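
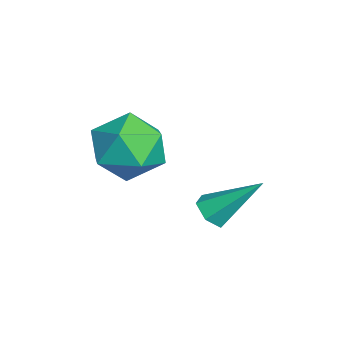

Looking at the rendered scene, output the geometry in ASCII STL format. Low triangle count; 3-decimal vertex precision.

solid 
facet normal -0.148 -0.716 -0.682
outer loop
vertex 0.168 -0.308 -2.465
vertex -0.387 -0.102 -2.561
vertex 0.072 0.111 -2.884
endloop
endfacet
facet normal 0.980 0.199 -0.025
outer loop
vertex 0.168 -0.308 -2.465
vertex 0.072 0.111 -2.884
vertex -0.113 1.222 -1.299
endloop
endfacet
facet normal -0.147 -0.717 -0.681
outer loop
vertex 0.072 0.111 -2.884
vertex -0.387 -0.102 -2.561
vertex -0.484 0.316 -2.98
endloop
endfacet
facet normal 0.374 0.779 -0.503
outer loop
vertex 0.072 0.111 -2.884
vertex -0.484 0.316 -2.98
vertex -0.113 1.222 -1.299
endloop
endfacet
facet normal -0.148 -0.717 -0.681
outer loop
vertex -0.484 0.316 -2.98
vertex -0.387 -0.102 -2.561
vertex -0.942 0.104 -2.657
endloop
endfacet
facet normal -0.564 0.773 -0.292
outer loop
vertex -0.484 0.316 -2.98
vertex -0.942 0.104 -2.657
vertex -0.113 1.222 -1.299
endloop
endfacet
facet normal -0.148 -0.716 -0.682
outer loop
vertex -0.942 0.104 -2.657
vertex -0.387 -0.102 -2.561
vertex -0.846 -0.315 -2.238
endloop
endfacet
facet normal -0.900 0.188 0.394
outer loop
vertex -0.942 0.104 -2.657
vertex -0.846 -0.315 -2.238
vertex -0.113 1.222 -1.299
endloop
endfacet
facet normal -0.148 -0.716 -0.682
outer loop
vertex -0.846 -0.315 -2.238
vertex -0.387 -0.102 -2.561
vertex -0.29 -0.521 -2.142
endloop
endfacet
facet normal -0.296 -0.391 0.871
outer loop
vertex -0.846 -0.315 -2.238
vertex -0.29 -0.521 -2.142
vertex -0.113 1.222 -1.299
endloop
endfacet
facet normal -0.148 -0.716 -0.682
outer loop
vertex -0.29 -0.521 -2.142
vertex -0.387 -0.102 -2.561
vertex 0.168 -0.308 -2.465
endloop
endfacet
facet normal 0.645 -0.385 0.660
outer loop
vertex -0.29 -0.521 -2.142
vertex 0.168 -0.308 -2.465
vertex -0.113 1.222 -1.299
endloop
endfacet
facet normal -0.065 0.993 0.098
outer loop
vertex -0.852 -1.277 -0.905
vertex -1.835 -1.404 -0.268
vertex -0.786 -1.388 0.266
endloop
endfacet
facet normal 0.616 0.787 0.040
outer loop
vertex -0.852 -1.277 -0.905
vertex -0.786 -1.388 0.266
vertex -0.018 -1.954 -0.424
endloop
endfacet
facet normal 0.689 0.438 -0.578
outer loop
vertex -0.852 -1.277 -0.905
vertex -0.018 -1.954 -0.424
vertex -0.592 -2.32 -1.385
endloop
endfacet
facet normal 0.053 0.428 -0.902
outer loop
vertex -0.852 -1.277 -0.905
vertex -0.592 -2.32 -1.385
vertex -1.716 -1.979 -1.289
endloop
endfacet
facet normal -0.413 0.772 -0.483
outer loop
vertex -0.852 -1.277 -0.905
vertex -1.716 -1.979 -1.289
vertex -1.835 -1.404 -0.268
endloop
endfacet
facet normal 0.754 0.329 0.569
outer loop
vertex -0.018 -1.954 -0.424
vertex -0.786 -1.388 0.266
vertex -0.484 -2.501 0.509
endloop
endfacet
facet normal -0.348 0.662 0.664
outer loop
vertex -0.786 -1.388 0.266
vertex -1.835 -1.404 -0.268
vertex -1.608 -2.16 0.605
endloop
endfacet
facet normal -0.912 0.304 -0.277
outer loop
vertex -1.835 -1.404 -0.268
vertex -1.716 -1.979 -1.289
vertex -2.182 -2.526 -0.356
endloop
endfacet
facet normal -0.158 -0.251 -0.955
outer loop
vertex -1.716 -1.979 -1.289
vertex -0.592 -2.32 -1.385
vertex -1.414 -3.092 -1.046
endloop
endfacet
facet normal 0.871 -0.236 -0.431
outer loop
vertex -0.592 -2.32 -1.385
vertex -0.018 -1.954 -0.424
vertex -0.365 -3.076 -0.512
endloop
endfacet
facet normal -0.053 -0.428 0.902
outer loop
vertex -1.348 -3.203 0.125
vertex -0.484 -2.501 0.509
vertex -1.608 -2.16 0.605
endloop
endfacet
facet normal -0.689 -0.438 0.578
outer loop
vertex -1.348 -3.203 0.125
vertex -1.608 -2.16 0.605
vertex -2.182 -2.526 -0.356
endloop
endfacet
facet normal -0.616 -0.787 -0.040
outer loop
vertex -1.348 -3.203 0.125
vertex -2.182 -2.526 -0.356
vertex -1.414 -3.092 -1.046
endloop
endfacet
facet normal 0.065 -0.993 -0.098
outer loop
vertex -1.348 -3.203 0.125
vertex -1.414 -3.092 -1.046
vertex -0.365 -3.076 -0.512
endloop
endfacet
facet normal 0.413 -0.772 0.483
outer loop
vertex -1.348 -3.203 0.125
vertex -0.365 -3.076 -0.512
vertex -0.484 -2.501 0.509
endloop
endfacet
facet normal 0.158 0.251 0.955
outer loop
vertex -1.608 -2.16 0.605
vertex -0.484 -2.501 0.509
vertex -0.786 -1.388 0.266
endloop
endfacet
facet normal -0.871 0.236 0.431
outer loop
vertex -2.182 -2.526 -0.356
vertex -1.608 -2.16 0.605
vertex -1.835 -1.404 -0.268
endloop
endfacet
facet normal -0.754 -0.329 -0.569
outer loop
vertex -1.414 -3.092 -1.046
vertex -2.182 -2.526 -0.356
vertex -1.716 -1.979 -1.289
endloop
endfacet
facet normal 0.348 -0.662 -0.664
outer loop
vertex -0.365 -3.076 -0.512
vertex -1.414 -3.092 -1.046
vertex -0.592 -2.32 -1.385
endloop
endfacet
facet normal 0.912 -0.304 0.277
outer loop
vertex -0.484 -2.501 0.509
vertex -0.365 -3.076 -0.512
vertex -0.018 -1.954 -0.424
endloop
endfacet

endsolid


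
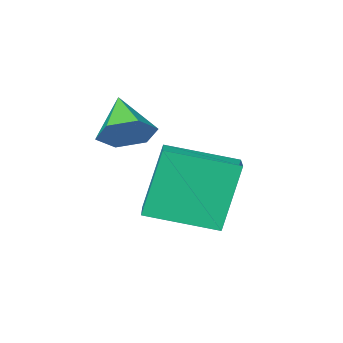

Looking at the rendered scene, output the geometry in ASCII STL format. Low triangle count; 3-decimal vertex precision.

solid 
facet normal -0.503 -0.835 -0.222
outer loop
vertex -0.436 -1.375 2.765
vertex -2.072 -0.26 2.273
vertex 0.258 -1.253 0.734
endloop
endfacet
facet normal 0.802 -0.547 0.241
outer loop
vertex 1.012 -0.0 1.067
vertex -0.436 -1.375 2.765
vertex 0.258 -1.253 0.734
endloop
endfacet
facet normal -0.503 -0.835 -0.222
outer loop
vertex 0.258 -1.253 0.734
vertex -2.072 -0.26 2.273
vertex -1.378 -0.138 0.242
endloop
endfacet
facet normal 0.323 0.057 -0.945
outer loop
vertex -1.378 -0.138 0.242
vertex 1.012 -0.0 1.067
vertex 0.258 -1.253 0.734
endloop
endfacet
facet normal -0.323 -0.057 0.945
outer loop
vertex -0.436 -1.375 2.765
vertex -1.318 0.993 2.606
vertex -2.072 -0.26 2.273
endloop
endfacet
facet normal 0.802 -0.547 0.241
outer loop
vertex 0.318 -0.122 3.098
vertex -0.436 -1.375 2.765
vertex 1.012 -0.0 1.067
endloop
endfacet
facet normal -0.323 -0.057 0.945
outer loop
vertex 0.318 -0.122 3.098
vertex -1.318 0.993 2.606
vertex -0.436 -1.375 2.765
endloop
endfacet
facet normal -0.802 0.547 -0.241
outer loop
vertex -2.072 -0.26 2.273
vertex -1.318 0.993 2.606
vertex -1.378 -0.138 0.242
endloop
endfacet
facet normal 0.323 0.057 -0.945
outer loop
vertex -0.624 1.115 0.575
vertex 1.012 -0.0 1.067
vertex -1.378 -0.138 0.242
endloop
endfacet
facet normal -0.802 0.547 -0.241
outer loop
vertex -1.378 -0.138 0.242
vertex -1.318 0.993 2.606
vertex -0.624 1.115 0.575
endloop
endfacet
facet normal 0.503 0.835 0.222
outer loop
vertex -0.624 1.115 0.575
vertex 0.318 -0.122 3.098
vertex 1.012 -0.0 1.067
endloop
endfacet
facet normal 0.503 0.835 0.222
outer loop
vertex -1.318 0.993 2.606
vertex 0.318 -0.122 3.098
vertex -0.624 1.115 0.575
endloop
endfacet
facet normal 0.254 0.742 -0.620
outer loop
vertex 1.61 -1.218 3.378
vertex 0.922 -0.845 3.543
vertex 1.573 -0.698 3.985
endloop
endfacet
facet normal 0.761 -0.469 0.448
outer loop
vertex 1.61 -1.218 3.378
vertex 1.573 -0.698 3.985
vertex 0.558 -1.915 4.437
endloop
endfacet
facet normal 0.253 0.743 -0.620
outer loop
vertex 1.573 -0.698 3.985
vertex 0.922 -0.845 3.543
vertex 0.884 -0.326 4.15
endloop
endfacet
facet normal 0.288 0.113 0.951
outer loop
vertex 1.573 -0.698 3.985
vertex 0.884 -0.326 4.15
vertex 0.558 -1.915 4.437
endloop
endfacet
facet normal 0.252 0.743 -0.620
outer loop
vertex 0.884 -0.326 4.15
vertex 0.922 -0.845 3.543
vertex 0.234 -0.473 3.709
endloop
endfacet
facet normal -0.582 0.259 0.771
outer loop
vertex 0.884 -0.326 4.15
vertex 0.234 -0.473 3.709
vertex 0.558 -1.915 4.437
endloop
endfacet
facet normal 0.252 0.743 -0.621
outer loop
vertex 0.234 -0.473 3.709
vertex 0.922 -0.845 3.543
vertex 0.271 -0.993 3.102
endloop
endfacet
facet normal -0.980 -0.175 0.090
outer loop
vertex 0.234 -0.473 3.709
vertex 0.271 -0.993 3.102
vertex 0.558 -1.915 4.437
endloop
endfacet
facet normal 0.252 0.742 -0.621
outer loop
vertex 0.271 -0.993 3.102
vertex 0.922 -0.845 3.543
vertex 0.96 -1.365 2.937
endloop
endfacet
facet normal -0.507 -0.756 -0.413
outer loop
vertex 0.271 -0.993 3.102
vertex 0.96 -1.365 2.937
vertex 0.558 -1.915 4.437
endloop
endfacet
facet normal 0.253 0.742 -0.621
outer loop
vertex 0.96 -1.365 2.937
vertex 0.922 -0.845 3.543
vertex 1.61 -1.218 3.378
endloop
endfacet
facet normal 0.363 -0.902 -0.234
outer loop
vertex 0.96 -1.365 2.937
vertex 1.61 -1.218 3.378
vertex 0.558 -1.915 4.437
endloop
endfacet

endsolid


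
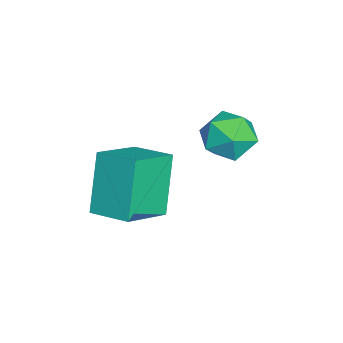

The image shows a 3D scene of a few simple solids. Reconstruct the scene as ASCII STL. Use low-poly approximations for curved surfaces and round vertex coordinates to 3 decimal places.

solid 
facet normal -0.496 0.061 0.866
outer loop
vertex -0.452 -1.694 -1.006
vertex 0.106 -0.77 -0.751
vertex -1.435 -0.929 -1.623
endloop
endfacet
facet normal -0.503 -0.833 -0.230
outer loop
vertex -0.606 -1.03 -3.069
vertex -0.452 -1.694 -1.006
vertex -1.435 -0.929 -1.623
endloop
endfacet
facet normal -0.496 0.061 0.866
outer loop
vertex -1.435 -0.929 -1.623
vertex 0.106 -0.77 -0.751
vertex -0.877 -0.005 -1.368
endloop
endfacet
facet normal -0.708 0.550 -0.444
outer loop
vertex -0.877 -0.005 -1.368
vertex -0.606 -1.03 -3.069
vertex -1.435 -0.929 -1.623
endloop
endfacet
facet normal 0.708 -0.550 0.444
outer loop
vertex -0.452 -1.694 -1.006
vertex 0.935 -0.871 -2.197
vertex 0.106 -0.77 -0.751
endloop
endfacet
facet normal -0.503 -0.833 -0.230
outer loop
vertex 0.377 -1.795 -2.452
vertex -0.452 -1.694 -1.006
vertex -0.606 -1.03 -3.069
endloop
endfacet
facet normal 0.708 -0.550 0.444
outer loop
vertex 0.377 -1.795 -2.452
vertex 0.935 -0.871 -2.197
vertex -0.452 -1.694 -1.006
endloop
endfacet
facet normal 0.503 0.833 0.230
outer loop
vertex 0.106 -0.77 -0.751
vertex 0.935 -0.871 -2.197
vertex -0.877 -0.005 -1.368
endloop
endfacet
facet normal -0.708 0.550 -0.444
outer loop
vertex -0.048 -0.106 -2.814
vertex -0.606 -1.03 -3.069
vertex -0.877 -0.005 -1.368
endloop
endfacet
facet normal 0.503 0.833 0.230
outer loop
vertex -0.877 -0.005 -1.368
vertex 0.935 -0.871 -2.197
vertex -0.048 -0.106 -2.814
endloop
endfacet
facet normal 0.496 -0.061 -0.866
outer loop
vertex -0.048 -0.106 -2.814
vertex 0.377 -1.795 -2.452
vertex -0.606 -1.03 -3.069
endloop
endfacet
facet normal 0.496 -0.061 -0.866
outer loop
vertex 0.935 -0.871 -2.197
vertex 0.377 -1.795 -2.452
vertex -0.048 -0.106 -2.814
endloop
endfacet
facet normal -0.989 0.119 0.083
outer loop
vertex -2.919 1.087 -2.163
vertex -2.861 1.028 -1.389
vertex -2.806 1.725 -1.732
endloop
endfacet
facet normal -0.738 0.462 -0.491
outer loop
vertex -2.919 1.087 -2.163
vertex -2.806 1.725 -1.732
vertex -2.419 1.634 -2.4
endloop
endfacet
facet normal -0.414 -0.016 -0.910
outer loop
vertex -2.919 1.087 -2.163
vertex -2.419 1.634 -2.4
vertex -2.234 0.881 -2.471
endloop
endfacet
facet normal -0.465 -0.654 -0.596
outer loop
vertex -2.919 1.087 -2.163
vertex -2.234 0.881 -2.471
vertex -2.508 0.507 -1.847
endloop
endfacet
facet normal -0.820 -0.572 0.018
outer loop
vertex -2.919 1.087 -2.163
vertex -2.508 0.507 -1.847
vertex -2.861 1.028 -1.389
endloop
endfacet
facet normal -0.247 0.931 -0.270
outer loop
vertex -2.419 1.634 -2.4
vertex -2.806 1.725 -1.732
vertex -2.052 1.913 -1.773
endloop
endfacet
facet normal -0.653 0.375 0.658
outer loop
vertex -2.806 1.725 -1.732
vertex -2.861 1.028 -1.389
vertex -2.326 1.539 -1.149
endloop
endfacet
facet normal -0.379 -0.742 0.552
outer loop
vertex -2.861 1.028 -1.389
vertex -2.508 0.507 -1.847
vertex -2.141 0.786 -1.22
endloop
endfacet
facet normal 0.195 -0.877 -0.440
outer loop
vertex -2.508 0.507 -1.847
vertex -2.234 0.881 -2.471
vertex -1.754 0.695 -1.888
endloop
endfacet
facet normal 0.275 0.157 -0.948
outer loop
vertex -2.234 0.881 -2.471
vertex -2.419 1.634 -2.4
vertex -1.699 1.392 -2.231
endloop
endfacet
facet normal 0.465 0.654 0.596
outer loop
vertex -1.641 1.333 -1.457
vertex -2.052 1.913 -1.773
vertex -2.326 1.539 -1.149
endloop
endfacet
facet normal 0.414 0.016 0.910
outer loop
vertex -1.641 1.333 -1.457
vertex -2.326 1.539 -1.149
vertex -2.141 0.786 -1.22
endloop
endfacet
facet normal 0.738 -0.462 0.491
outer loop
vertex -1.641 1.333 -1.457
vertex -2.141 0.786 -1.22
vertex -1.754 0.695 -1.888
endloop
endfacet
facet normal 0.989 -0.119 -0.083
outer loop
vertex -1.641 1.333 -1.457
vertex -1.754 0.695 -1.888
vertex -1.699 1.392 -2.231
endloop
endfacet
facet normal 0.820 0.572 -0.018
outer loop
vertex -1.641 1.333 -1.457
vertex -1.699 1.392 -2.231
vertex -2.052 1.913 -1.773
endloop
endfacet
facet normal -0.195 0.877 0.440
outer loop
vertex -2.326 1.539 -1.149
vertex -2.052 1.913 -1.773
vertex -2.806 1.725 -1.732
endloop
endfacet
facet normal -0.275 -0.157 0.948
outer loop
vertex -2.141 0.786 -1.22
vertex -2.326 1.539 -1.149
vertex -2.861 1.028 -1.389
endloop
endfacet
facet normal 0.247 -0.931 0.270
outer loop
vertex -1.754 0.695 -1.888
vertex -2.141 0.786 -1.22
vertex -2.508 0.507 -1.847
endloop
endfacet
facet normal 0.653 -0.375 -0.658
outer loop
vertex -1.699 1.392 -2.231
vertex -1.754 0.695 -1.888
vertex -2.234 0.881 -2.471
endloop
endfacet
facet normal 0.379 0.742 -0.552
outer loop
vertex -2.052 1.913 -1.773
vertex -1.699 1.392 -2.231
vertex -2.419 1.634 -2.4
endloop
endfacet

endsolid


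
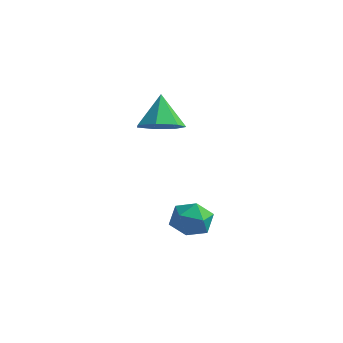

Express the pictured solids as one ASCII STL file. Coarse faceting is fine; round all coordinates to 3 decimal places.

solid 
facet normal -0.970 -0.241 0.022
outer loop
vertex -0.555 -3.524 -1.154
vertex -0.367 -4.276 -1.089
vertex -0.46 -3.843 -0.45
endloop
endfacet
facet normal -0.862 0.408 0.301
outer loop
vertex -0.555 -3.524 -1.154
vertex -0.46 -3.843 -0.45
vertex -0.176 -3.134 -0.597
endloop
endfacet
facet normal -0.548 0.813 -0.196
outer loop
vertex -0.555 -3.524 -1.154
vertex -0.176 -3.134 -0.597
vertex 0.093 -3.129 -1.327
endloop
endfacet
facet normal -0.462 0.415 -0.784
outer loop
vertex -0.555 -3.524 -1.154
vertex 0.093 -3.129 -1.327
vertex -0.025 -3.835 -1.631
endloop
endfacet
facet normal -0.723 -0.237 -0.649
outer loop
vertex -0.555 -3.524 -1.154
vertex -0.025 -3.835 -1.631
vertex -0.367 -4.276 -1.089
endloop
endfacet
facet normal -0.409 0.339 0.847
outer loop
vertex -0.176 -3.134 -0.597
vertex -0.46 -3.843 -0.45
vertex 0.245 -3.645 -0.189
endloop
endfacet
facet normal -0.584 -0.709 0.395
outer loop
vertex -0.46 -3.843 -0.45
vertex -0.367 -4.276 -1.089
vertex 0.127 -4.351 -0.493
endloop
endfacet
facet normal -0.185 -0.702 -0.688
outer loop
vertex -0.367 -4.276 -1.089
vertex -0.025 -3.835 -1.631
vertex 0.396 -4.346 -1.223
endloop
endfacet
facet normal 0.237 0.351 -0.906
outer loop
vertex -0.025 -3.835 -1.631
vertex 0.093 -3.129 -1.327
vertex 0.68 -3.637 -1.37
endloop
endfacet
facet normal 0.099 0.994 0.043
outer loop
vertex 0.093 -3.129 -1.327
vertex -0.176 -3.134 -0.597
vertex 0.587 -3.204 -0.731
endloop
endfacet
facet normal 0.462 -0.415 0.784
outer loop
vertex 0.775 -3.956 -0.666
vertex 0.245 -3.645 -0.189
vertex 0.127 -4.351 -0.493
endloop
endfacet
facet normal 0.548 -0.813 0.196
outer loop
vertex 0.775 -3.956 -0.666
vertex 0.127 -4.351 -0.493
vertex 0.396 -4.346 -1.223
endloop
endfacet
facet normal 0.862 -0.408 -0.301
outer loop
vertex 0.775 -3.956 -0.666
vertex 0.396 -4.346 -1.223
vertex 0.68 -3.637 -1.37
endloop
endfacet
facet normal 0.970 0.241 -0.022
outer loop
vertex 0.775 -3.956 -0.666
vertex 0.68 -3.637 -1.37
vertex 0.587 -3.204 -0.731
endloop
endfacet
facet normal 0.723 0.237 0.649
outer loop
vertex 0.775 -3.956 -0.666
vertex 0.587 -3.204 -0.731
vertex 0.245 -3.645 -0.189
endloop
endfacet
facet normal -0.237 -0.351 0.906
outer loop
vertex 0.127 -4.351 -0.493
vertex 0.245 -3.645 -0.189
vertex -0.46 -3.843 -0.45
endloop
endfacet
facet normal -0.099 -0.994 -0.043
outer loop
vertex 0.396 -4.346 -1.223
vertex 0.127 -4.351 -0.493
vertex -0.367 -4.276 -1.089
endloop
endfacet
facet normal 0.409 -0.339 -0.847
outer loop
vertex 0.68 -3.637 -1.37
vertex 0.396 -4.346 -1.223
vertex -0.025 -3.835 -1.631
endloop
endfacet
facet normal 0.584 0.709 -0.395
outer loop
vertex 0.587 -3.204 -0.731
vertex 0.68 -3.637 -1.37
vertex 0.093 -3.129 -1.327
endloop
endfacet
facet normal 0.185 0.702 0.688
outer loop
vertex 0.245 -3.645 -0.189
vertex 0.587 -3.204 -0.731
vertex -0.176 -3.134 -0.597
endloop
endfacet
facet normal 0.317 -0.394 -0.862
outer loop
vertex -0.867 -3.255 2.844
vertex -1.626 -3.196 2.538
vertex -1.018 -2.646 2.51
endloop
endfacet
facet normal 0.658 0.481 0.579
outer loop
vertex -0.867 -3.255 2.844
vertex -1.018 -2.646 2.51
vertex -2.054 -2.664 3.702
endloop
endfacet
facet normal 0.317 -0.394 -0.863
outer loop
vertex -1.018 -2.646 2.51
vertex -1.626 -3.196 2.538
vertex -1.627 -2.45 2.197
endloop
endfacet
facet normal 0.208 0.958 0.195
outer loop
vertex -1.018 -2.646 2.51
vertex -1.627 -2.45 2.197
vertex -2.054 -2.664 3.702
endloop
endfacet
facet normal 0.319 -0.394 -0.862
outer loop
vertex -1.627 -2.45 2.197
vertex -1.626 -3.196 2.538
vertex -2.234 -2.817 2.14
endloop
endfacet
facet normal -0.516 0.857 -0.024
outer loop
vertex -1.627 -2.45 2.197
vertex -2.234 -2.817 2.14
vertex -2.054 -2.664 3.702
endloop
endfacet
facet normal 0.319 -0.394 -0.862
outer loop
vertex -2.234 -2.817 2.14
vertex -1.626 -3.196 2.538
vertex -2.383 -3.469 2.383
endloop
endfacet
facet normal -0.964 0.252 0.086
outer loop
vertex -2.234 -2.817 2.14
vertex -2.383 -3.469 2.383
vertex -2.054 -2.664 3.702
endloop
endfacet
facet normal 0.319 -0.395 -0.862
outer loop
vertex -2.383 -3.469 2.383
vertex -1.626 -3.196 2.538
vertex -1.962 -3.915 2.743
endloop
endfacet
facet normal -0.802 -0.399 0.444
outer loop
vertex -2.383 -3.469 2.383
vertex -1.962 -3.915 2.743
vertex -2.054 -2.664 3.702
endloop
endfacet
facet normal 0.317 -0.394 -0.862
outer loop
vertex -1.962 -3.915 2.743
vertex -1.626 -3.196 2.538
vertex -1.287 -3.82 2.948
endloop
endfacet
facet normal -0.151 -0.608 0.779
outer loop
vertex -1.962 -3.915 2.743
vertex -1.287 -3.82 2.948
vertex -2.054 -2.664 3.702
endloop
endfacet
facet normal 0.317 -0.394 -0.862
outer loop
vertex -1.287 -3.82 2.948
vertex -1.626 -3.196 2.538
vertex -0.867 -3.255 2.844
endloop
endfacet
facet normal 0.499 -0.216 0.839
outer loop
vertex -1.287 -3.82 2.948
vertex -0.867 -3.255 2.844
vertex -2.054 -2.664 3.702
endloop
endfacet

endsolid


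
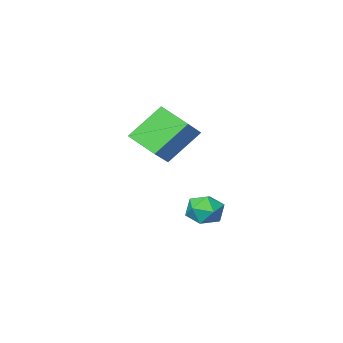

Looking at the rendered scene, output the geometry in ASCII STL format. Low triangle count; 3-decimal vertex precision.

solid 
facet normal -0.448 0.894 -0.022
outer loop
vertex -0.238 -0.13 -3.395
vertex -0.531 -0.258 -2.617
vertex 0.215 0.113 -2.73
endloop
endfacet
facet normal 0.142 0.895 -0.424
outer loop
vertex -0.238 -0.13 -3.395
vertex 0.215 0.113 -2.73
vertex 0.593 -0.257 -3.384
endloop
endfacet
facet normal 0.071 0.385 -0.920
outer loop
vertex -0.238 -0.13 -3.395
vertex 0.593 -0.257 -3.384
vertex 0.08 -0.857 -3.675
endloop
endfacet
facet normal -0.563 0.071 -0.824
outer loop
vertex -0.238 -0.13 -3.395
vertex 0.08 -0.857 -3.675
vertex -0.614 -0.857 -3.201
endloop
endfacet
facet normal -0.883 0.385 -0.269
outer loop
vertex -0.238 -0.13 -3.395
vertex -0.614 -0.857 -3.201
vertex -0.531 -0.258 -2.617
endloop
endfacet
facet normal 0.694 0.720 -0.006
outer loop
vertex 0.593 -0.257 -3.384
vertex 0.215 0.113 -2.73
vertex 0.814 -0.463 -2.599
endloop
endfacet
facet normal -0.260 0.719 0.644
outer loop
vertex 0.215 0.113 -2.73
vertex -0.531 -0.258 -2.617
vertex 0.12 -0.463 -2.125
endloop
endfacet
facet normal -0.964 -0.104 0.244
outer loop
vertex -0.531 -0.258 -2.617
vertex -0.614 -0.857 -3.201
vertex -0.393 -1.063 -2.416
endloop
endfacet
facet normal -0.446 -0.612 -0.653
outer loop
vertex -0.614 -0.857 -3.201
vertex 0.08 -0.857 -3.675
vertex -0.015 -1.433 -3.07
endloop
endfacet
facet normal 0.579 -0.103 -0.809
outer loop
vertex 0.08 -0.857 -3.675
vertex 0.593 -0.257 -3.384
vertex 0.731 -1.062 -3.183
endloop
endfacet
facet normal 0.563 -0.071 0.824
outer loop
vertex 0.438 -1.19 -2.405
vertex 0.814 -0.463 -2.599
vertex 0.12 -0.463 -2.125
endloop
endfacet
facet normal -0.071 -0.385 0.920
outer loop
vertex 0.438 -1.19 -2.405
vertex 0.12 -0.463 -2.125
vertex -0.393 -1.063 -2.416
endloop
endfacet
facet normal -0.142 -0.895 0.424
outer loop
vertex 0.438 -1.19 -2.405
vertex -0.393 -1.063 -2.416
vertex -0.015 -1.433 -3.07
endloop
endfacet
facet normal 0.448 -0.894 0.022
outer loop
vertex 0.438 -1.19 -2.405
vertex -0.015 -1.433 -3.07
vertex 0.731 -1.062 -3.183
endloop
endfacet
facet normal 0.883 -0.385 0.269
outer loop
vertex 0.438 -1.19 -2.405
vertex 0.731 -1.062 -3.183
vertex 0.814 -0.463 -2.599
endloop
endfacet
facet normal 0.446 0.612 0.653
outer loop
vertex 0.12 -0.463 -2.125
vertex 0.814 -0.463 -2.599
vertex 0.215 0.113 -2.73
endloop
endfacet
facet normal -0.579 0.103 0.809
outer loop
vertex -0.393 -1.063 -2.416
vertex 0.12 -0.463 -2.125
vertex -0.531 -0.258 -2.617
endloop
endfacet
facet normal -0.694 -0.720 0.006
outer loop
vertex -0.015 -1.433 -3.07
vertex -0.393 -1.063 -2.416
vertex -0.614 -0.857 -3.201
endloop
endfacet
facet normal 0.260 -0.719 -0.644
outer loop
vertex 0.731 -1.062 -3.183
vertex -0.015 -1.433 -3.07
vertex 0.08 -0.857 -3.675
endloop
endfacet
facet normal 0.964 0.104 -0.244
outer loop
vertex 0.814 -0.463 -2.599
vertex 0.731 -1.062 -3.183
vertex 0.593 -0.257 -3.384
endloop
endfacet
facet normal -0.674 0.158 0.722
outer loop
vertex 0.752 -1.791 1.872
vertex 1.754 -1.152 2.668
vertex 0.405 -0.488 1.263
endloop
endfacet
facet normal -0.700 -0.447 -0.557
outer loop
vertex 1.686 -0.788 -0.108
vertex 0.752 -1.791 1.872
vertex 0.405 -0.488 1.263
endloop
endfacet
facet normal -0.674 0.158 0.722
outer loop
vertex 0.405 -0.488 1.263
vertex 1.754 -1.152 2.668
vertex 1.407 0.151 2.059
endloop
endfacet
facet normal -0.234 0.881 -0.412
outer loop
vertex 1.407 0.151 2.059
vertex 1.686 -0.788 -0.108
vertex 0.405 -0.488 1.263
endloop
endfacet
facet normal 0.234 -0.881 0.412
outer loop
vertex 0.752 -1.791 1.872
vertex 3.035 -1.452 1.297
vertex 1.754 -1.152 2.668
endloop
endfacet
facet normal -0.700 -0.447 -0.557
outer loop
vertex 2.033 -2.091 0.501
vertex 0.752 -1.791 1.872
vertex 1.686 -0.788 -0.108
endloop
endfacet
facet normal 0.234 -0.881 0.412
outer loop
vertex 2.033 -2.091 0.501
vertex 3.035 -1.452 1.297
vertex 0.752 -1.791 1.872
endloop
endfacet
facet normal 0.700 0.447 0.557
outer loop
vertex 1.754 -1.152 2.668
vertex 3.035 -1.452 1.297
vertex 1.407 0.151 2.059
endloop
endfacet
facet normal -0.234 0.881 -0.412
outer loop
vertex 2.688 -0.149 0.688
vertex 1.686 -0.788 -0.108
vertex 1.407 0.151 2.059
endloop
endfacet
facet normal 0.700 0.447 0.557
outer loop
vertex 1.407 0.151 2.059
vertex 3.035 -1.452 1.297
vertex 2.688 -0.149 0.688
endloop
endfacet
facet normal 0.674 -0.158 -0.722
outer loop
vertex 2.688 -0.149 0.688
vertex 2.033 -2.091 0.501
vertex 1.686 -0.788 -0.108
endloop
endfacet
facet normal 0.674 -0.158 -0.722
outer loop
vertex 3.035 -1.452 1.297
vertex 2.033 -2.091 0.501
vertex 2.688 -0.149 0.688
endloop
endfacet

endsolid


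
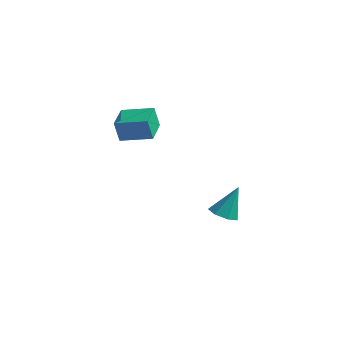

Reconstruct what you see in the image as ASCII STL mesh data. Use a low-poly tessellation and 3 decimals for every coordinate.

solid 
facet normal -0.168 -0.440 -0.882
outer loop
vertex -0.029 0.414 -4.0
vertex -0.723 0.969 -4.144
vertex 0.142 1.083 -4.366
endloop
endfacet
facet normal 0.956 -0.091 0.280
outer loop
vertex -0.029 0.414 -4.0
vertex 0.142 1.083 -4.366
vertex -0.377 1.871 -2.336
endloop
endfacet
facet normal -0.168 -0.440 -0.882
outer loop
vertex 0.142 1.083 -4.366
vertex -0.723 0.969 -4.144
vertex -0.338 1.666 -4.565
endloop
endfacet
facet normal 0.779 0.626 -0.044
outer loop
vertex 0.142 1.083 -4.366
vertex -0.338 1.666 -4.565
vertex -0.377 1.871 -2.336
endloop
endfacet
facet normal -0.169 -0.440 -0.882
outer loop
vertex -0.338 1.666 -4.565
vertex -0.723 0.969 -4.144
vertex -1.107 1.724 -4.447
endloop
endfacet
facet normal 0.061 0.994 -0.090
outer loop
vertex -0.338 1.666 -4.565
vertex -1.107 1.724 -4.447
vertex -0.377 1.871 -2.336
endloop
endfacet
facet normal -0.169 -0.440 -0.882
outer loop
vertex -1.107 1.724 -4.447
vertex -0.723 0.969 -4.144
vertex -1.587 1.215 -4.101
endloop
endfacet
facet normal -0.654 0.736 0.175
outer loop
vertex -1.107 1.724 -4.447
vertex -1.587 1.215 -4.101
vertex -0.377 1.871 -2.336
endloop
endfacet
facet normal -0.169 -0.439 -0.882
outer loop
vertex -1.587 1.215 -4.101
vertex -0.723 0.969 -4.144
vertex -1.416 0.52 -3.788
endloop
endfacet
facet normal -0.832 0.045 0.554
outer loop
vertex -1.587 1.215 -4.101
vertex -1.416 0.52 -3.788
vertex -0.377 1.871 -2.336
endloop
endfacet
facet normal -0.168 -0.440 -0.882
outer loop
vertex -1.416 0.52 -3.788
vertex -0.723 0.969 -4.144
vertex -0.723 0.164 -3.743
endloop
endfacet
facet normal -0.336 -0.558 0.759
outer loop
vertex -1.416 0.52 -3.788
vertex -0.723 0.164 -3.743
vertex -0.377 1.871 -2.336
endloop
endfacet
facet normal -0.168 -0.440 -0.882
outer loop
vertex -0.723 0.164 -3.743
vertex -0.723 0.969 -4.144
vertex -0.029 0.414 -4.0
endloop
endfacet
facet normal 0.459 -0.619 0.638
outer loop
vertex -0.723 0.164 -3.743
vertex -0.029 0.414 -4.0
vertex -0.377 1.871 -2.336
endloop
endfacet
facet normal -0.888 -0.410 -0.206
outer loop
vertex -4.391 -3.778 3.905
vertex -5.097 -2.29 3.986
vertex -4.168 -3.602 2.596
endloop
endfacet
facet normal 0.429 -0.902 -0.048
outer loop
vertex -2.543 -2.85 2.974
vertex -4.391 -3.778 3.905
vertex -4.168 -3.602 2.596
endloop
endfacet
facet normal -0.888 -0.411 -0.206
outer loop
vertex -4.168 -3.602 2.596
vertex -5.097 -2.29 3.986
vertex -4.875 -2.113 2.677
endloop
endfacet
facet normal 0.166 0.132 -0.977
outer loop
vertex -4.875 -2.113 2.677
vertex -2.543 -2.85 2.974
vertex -4.168 -3.602 2.596
endloop
endfacet
facet normal -0.166 -0.132 0.977
outer loop
vertex -4.391 -3.778 3.905
vertex -3.472 -1.538 4.364
vertex -5.097 -2.29 3.986
endloop
endfacet
facet normal 0.428 -0.902 -0.049
outer loop
vertex -2.765 -3.027 4.283
vertex -4.391 -3.778 3.905
vertex -2.543 -2.85 2.974
endloop
endfacet
facet normal -0.166 -0.132 0.977
outer loop
vertex -2.765 -3.027 4.283
vertex -3.472 -1.538 4.364
vertex -4.391 -3.778 3.905
endloop
endfacet
facet normal -0.429 0.902 0.049
outer loop
vertex -5.097 -2.29 3.986
vertex -3.472 -1.538 4.364
vertex -4.875 -2.113 2.677
endloop
endfacet
facet normal 0.166 0.132 -0.977
outer loop
vertex -3.249 -1.362 3.055
vertex -2.543 -2.85 2.974
vertex -4.875 -2.113 2.677
endloop
endfacet
facet normal -0.428 0.902 0.048
outer loop
vertex -4.875 -2.113 2.677
vertex -3.472 -1.538 4.364
vertex -3.249 -1.362 3.055
endloop
endfacet
facet normal 0.888 0.410 0.206
outer loop
vertex -3.249 -1.362 3.055
vertex -2.765 -3.027 4.283
vertex -2.543 -2.85 2.974
endloop
endfacet
facet normal 0.888 0.410 0.207
outer loop
vertex -3.472 -1.538 4.364
vertex -2.765 -3.027 4.283
vertex -3.249 -1.362 3.055
endloop
endfacet

endsolid


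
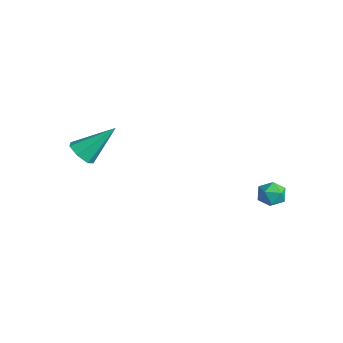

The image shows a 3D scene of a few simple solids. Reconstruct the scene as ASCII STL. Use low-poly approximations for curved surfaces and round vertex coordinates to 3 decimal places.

solid 
facet normal -0.191 -0.727 -0.660
outer loop
vertex -1.361 -3.475 2.474
vertex -1.863 -3.034 2.134
vertex -1.129 -3.101 1.995
endloop
endfacet
facet normal 0.928 -0.126 0.351
outer loop
vertex -1.361 -3.475 2.474
vertex -1.129 -3.101 1.995
vertex -1.477 -1.566 3.466
endloop
endfacet
facet normal -0.191 -0.727 -0.660
outer loop
vertex -1.129 -3.101 1.995
vertex -1.863 -3.034 2.134
vertex -1.45 -2.676 1.62
endloop
endfacet
facet normal 0.866 0.434 -0.249
outer loop
vertex -1.129 -3.101 1.995
vertex -1.45 -2.676 1.62
vertex -1.477 -1.566 3.466
endloop
endfacet
facet normal -0.191 -0.727 -0.660
outer loop
vertex -1.45 -2.676 1.62
vertex -1.863 -3.034 2.134
vertex -2.082 -2.521 1.632
endloop
endfacet
facet normal 0.197 0.842 -0.503
outer loop
vertex -1.45 -2.676 1.62
vertex -2.082 -2.521 1.632
vertex -1.477 -1.566 3.466
endloop
endfacet
facet normal -0.191 -0.727 -0.660
outer loop
vertex -2.082 -2.521 1.632
vertex -1.863 -3.034 2.134
vertex -2.549 -2.752 2.022
endloop
endfacet
facet normal -0.574 0.788 -0.221
outer loop
vertex -2.082 -2.521 1.632
vertex -2.549 -2.752 2.022
vertex -1.477 -1.566 3.466
endloop
endfacet
facet normal -0.191 -0.727 -0.660
outer loop
vertex -2.549 -2.752 2.022
vertex -1.863 -3.034 2.134
vertex -2.5 -3.195 2.496
endloop
endfacet
facet normal -0.867 0.316 0.385
outer loop
vertex -2.549 -2.752 2.022
vertex -2.5 -3.195 2.496
vertex -1.477 -1.566 3.466
endloop
endfacet
facet normal -0.191 -0.726 -0.660
outer loop
vertex -2.5 -3.195 2.496
vertex -1.863 -3.034 2.134
vertex -1.971 -3.517 2.697
endloop
endfacet
facet normal -0.461 -0.222 0.859
outer loop
vertex -2.5 -3.195 2.496
vertex -1.971 -3.517 2.697
vertex -1.477 -1.566 3.466
endloop
endfacet
facet normal -0.191 -0.727 -0.660
outer loop
vertex -1.971 -3.517 2.697
vertex -1.863 -3.034 2.134
vertex -1.361 -3.475 2.474
endloop
endfacet
facet normal 0.337 -0.418 0.844
outer loop
vertex -1.971 -3.517 2.697
vertex -1.361 -3.475 2.474
vertex -1.477 -1.566 3.466
endloop
endfacet
facet normal -0.425 0.903 -0.055
outer loop
vertex 3.756 3.313 0.652
vertex 3.4 3.181 1.233
vertex 4.026 3.478 1.269
endloop
endfacet
facet normal 0.228 0.911 -0.344
outer loop
vertex 3.756 3.313 0.652
vertex 4.026 3.478 1.269
vertex 4.427 3.193 0.78
endloop
endfacet
facet normal 0.243 0.431 -0.869
outer loop
vertex 3.756 3.313 0.652
vertex 4.427 3.193 0.78
vertex 4.048 2.721 0.44
endloop
endfacet
facet normal -0.403 0.126 -0.906
outer loop
vertex 3.756 3.313 0.652
vertex 4.048 2.721 0.44
vertex 3.414 2.713 0.721
endloop
endfacet
facet normal -0.814 0.418 -0.404
outer loop
vertex 3.756 3.313 0.652
vertex 3.414 2.713 0.721
vertex 3.4 3.181 1.233
endloop
endfacet
facet normal 0.693 0.704 0.158
outer loop
vertex 4.427 3.193 0.78
vertex 4.026 3.478 1.269
vertex 4.486 2.987 1.439
endloop
endfacet
facet normal -0.364 0.691 0.624
outer loop
vertex 4.026 3.478 1.269
vertex 3.4 3.181 1.233
vertex 3.852 2.979 1.72
endloop
endfacet
facet normal -0.994 -0.095 0.059
outer loop
vertex 3.4 3.181 1.233
vertex 3.414 2.713 0.721
vertex 3.473 2.507 1.38
endloop
endfacet
facet normal -0.327 -0.568 -0.755
outer loop
vertex 3.414 2.713 0.721
vertex 4.048 2.721 0.44
vertex 3.874 2.222 0.891
endloop
endfacet
facet normal 0.715 -0.074 -0.695
outer loop
vertex 4.048 2.721 0.44
vertex 4.427 3.193 0.78
vertex 4.5 2.519 0.927
endloop
endfacet
facet normal 0.403 -0.126 0.906
outer loop
vertex 4.144 2.387 1.508
vertex 4.486 2.987 1.439
vertex 3.852 2.979 1.72
endloop
endfacet
facet normal -0.243 -0.431 0.869
outer loop
vertex 4.144 2.387 1.508
vertex 3.852 2.979 1.72
vertex 3.473 2.507 1.38
endloop
endfacet
facet normal -0.228 -0.911 0.344
outer loop
vertex 4.144 2.387 1.508
vertex 3.473 2.507 1.38
vertex 3.874 2.222 0.891
endloop
endfacet
facet normal 0.425 -0.903 0.055
outer loop
vertex 4.144 2.387 1.508
vertex 3.874 2.222 0.891
vertex 4.5 2.519 0.927
endloop
endfacet
facet normal 0.814 -0.418 0.404
outer loop
vertex 4.144 2.387 1.508
vertex 4.5 2.519 0.927
vertex 4.486 2.987 1.439
endloop
endfacet
facet normal 0.327 0.568 0.755
outer loop
vertex 3.852 2.979 1.72
vertex 4.486 2.987 1.439
vertex 4.026 3.478 1.269
endloop
endfacet
facet normal -0.715 0.074 0.695
outer loop
vertex 3.473 2.507 1.38
vertex 3.852 2.979 1.72
vertex 3.4 3.181 1.233
endloop
endfacet
facet normal -0.693 -0.704 -0.158
outer loop
vertex 3.874 2.222 0.891
vertex 3.473 2.507 1.38
vertex 3.414 2.713 0.721
endloop
endfacet
facet normal 0.364 -0.691 -0.624
outer loop
vertex 4.5 2.519 0.927
vertex 3.874 2.222 0.891
vertex 4.048 2.721 0.44
endloop
endfacet
facet normal 0.994 0.095 -0.059
outer loop
vertex 4.486 2.987 1.439
vertex 4.5 2.519 0.927
vertex 4.427 3.193 0.78
endloop
endfacet

endsolid


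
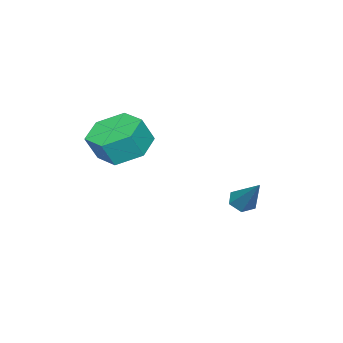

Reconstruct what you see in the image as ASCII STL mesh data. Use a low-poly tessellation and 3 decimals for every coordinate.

solid 
facet normal -0.385 -0.572 -0.724
outer loop
vertex -1.213 0.207 0.489
vertex -1.592 0.029 0.831
vertex -1.684 0.469 0.532
endloop
endfacet
facet normal 0.388 0.778 -0.494
outer loop
vertex -1.213 0.207 0.489
vertex -1.684 0.469 0.532
vertex -0.848 1.131 2.229
endloop
endfacet
facet normal -0.385 -0.572 -0.724
outer loop
vertex -1.684 0.469 0.532
vertex -1.592 0.029 0.831
vertex -2.062 0.291 0.874
endloop
endfacet
facet normal -0.493 0.865 -0.095
outer loop
vertex -1.684 0.469 0.532
vertex -2.062 0.291 0.874
vertex -0.848 1.131 2.229
endloop
endfacet
facet normal -0.384 -0.571 -0.726
outer loop
vertex -2.062 0.291 0.874
vertex -1.592 0.029 0.831
vertex -1.97 -0.15 1.172
endloop
endfacet
facet normal -0.790 0.221 0.571
outer loop
vertex -2.062 0.291 0.874
vertex -1.97 -0.15 1.172
vertex -0.848 1.131 2.229
endloop
endfacet
facet normal -0.384 -0.571 -0.726
outer loop
vertex -1.97 -0.15 1.172
vertex -1.592 0.029 0.831
vertex -1.5 -0.412 1.129
endloop
endfacet
facet normal -0.207 -0.508 0.836
outer loop
vertex -1.97 -0.15 1.172
vertex -1.5 -0.412 1.129
vertex -0.848 1.131 2.229
endloop
endfacet
facet normal -0.385 -0.571 -0.725
outer loop
vertex -1.5 -0.412 1.129
vertex -1.592 0.029 0.831
vertex -1.121 -0.233 0.787
endloop
endfacet
facet normal 0.675 -0.596 0.436
outer loop
vertex -1.5 -0.412 1.129
vertex -1.121 -0.233 0.787
vertex -0.848 1.131 2.229
endloop
endfacet
facet normal -0.385 -0.571 -0.725
outer loop
vertex -1.121 -0.233 0.787
vertex -1.592 0.029 0.831
vertex -1.213 0.207 0.489
endloop
endfacet
facet normal 0.972 0.048 -0.229
outer loop
vertex -1.121 -0.233 0.787
vertex -1.213 0.207 0.489
vertex -0.848 1.131 2.229
endloop
endfacet
facet normal -0.372 0.212 -0.904
outer loop
vertex 1.161 -4.038 2.901
vertex 0.565 -3.284 3.323
vertex 1.531 -3.058 2.978
endloop
endfacet
facet normal 0.858 -0.291 -0.422
outer loop
vertex 1.161 -4.038 2.901
vertex 1.531 -3.058 2.978
vertex 1.571 -4.271 3.895
endloop
endfacet
facet normal 0.858 -0.291 -0.423
outer loop
vertex 1.571 -4.271 3.895
vertex 1.531 -3.058 2.978
vertex 1.941 -3.291 3.971
endloop
endfacet
facet normal 0.373 -0.211 0.904
outer loop
vertex 1.571 -4.271 3.895
vertex 1.941 -3.291 3.971
vertex 0.975 -3.516 4.317
endloop
endfacet
facet normal -0.372 0.211 -0.904
outer loop
vertex 1.531 -3.058 2.978
vertex 0.565 -3.284 3.323
vertex 0.934 -2.304 3.4
endloop
endfacet
facet normal 0.734 0.663 -0.147
outer loop
vertex 1.531 -3.058 2.978
vertex 0.934 -2.304 3.4
vertex 1.941 -3.291 3.971
endloop
endfacet
facet normal 0.734 0.663 -0.148
outer loop
vertex 1.941 -3.291 3.971
vertex 0.934 -2.304 3.4
vertex 1.344 -2.536 4.394
endloop
endfacet
facet normal 0.373 -0.211 0.903
outer loop
vertex 1.941 -3.291 3.971
vertex 1.344 -2.536 4.394
vertex 0.975 -3.516 4.317
endloop
endfacet
facet normal -0.372 0.211 -0.904
outer loop
vertex 0.934 -2.304 3.4
vertex 0.565 -3.284 3.323
vertex -0.031 -2.529 3.745
endloop
endfacet
facet normal -0.124 0.954 0.274
outer loop
vertex 0.934 -2.304 3.4
vertex -0.031 -2.529 3.745
vertex 1.344 -2.536 4.394
endloop
endfacet
facet normal -0.125 0.953 0.275
outer loop
vertex 1.344 -2.536 4.394
vertex -0.031 -2.529 3.745
vertex 0.379 -2.762 4.739
endloop
endfacet
facet normal 0.373 -0.211 0.904
outer loop
vertex 1.344 -2.536 4.394
vertex 0.379 -2.762 4.739
vertex 0.975 -3.516 4.317
endloop
endfacet
facet normal -0.373 0.211 -0.904
outer loop
vertex -0.031 -2.529 3.745
vertex 0.565 -3.284 3.323
vertex -0.401 -3.509 3.669
endloop
endfacet
facet normal -0.858 0.291 0.422
outer loop
vertex -0.031 -2.529 3.745
vertex -0.401 -3.509 3.669
vertex 0.379 -2.762 4.739
endloop
endfacet
facet normal -0.858 0.291 0.423
outer loop
vertex 0.379 -2.762 4.739
vertex -0.401 -3.509 3.669
vertex 0.009 -3.742 4.662
endloop
endfacet
facet normal 0.372 -0.212 0.904
outer loop
vertex 0.379 -2.762 4.739
vertex 0.009 -3.742 4.662
vertex 0.975 -3.516 4.317
endloop
endfacet
facet normal -0.373 0.211 -0.903
outer loop
vertex -0.401 -3.509 3.669
vertex 0.565 -3.284 3.323
vertex 0.196 -4.264 3.246
endloop
endfacet
facet normal -0.734 -0.663 0.147
outer loop
vertex -0.401 -3.509 3.669
vertex 0.196 -4.264 3.246
vertex 0.009 -3.742 4.662
endloop
endfacet
facet normal -0.734 -0.663 0.148
outer loop
vertex 0.009 -3.742 4.662
vertex 0.196 -4.264 3.246
vertex 0.606 -4.496 4.24
endloop
endfacet
facet normal 0.372 -0.211 0.904
outer loop
vertex 0.009 -3.742 4.662
vertex 0.606 -4.496 4.24
vertex 0.975 -3.516 4.317
endloop
endfacet
facet normal -0.373 0.211 -0.904
outer loop
vertex 0.196 -4.264 3.246
vertex 0.565 -3.284 3.323
vertex 1.161 -4.038 2.901
endloop
endfacet
facet normal 0.125 -0.953 -0.274
outer loop
vertex 0.196 -4.264 3.246
vertex 1.161 -4.038 2.901
vertex 0.606 -4.496 4.24
endloop
endfacet
facet normal 0.124 -0.953 -0.275
outer loop
vertex 0.606 -4.496 4.24
vertex 1.161 -4.038 2.901
vertex 1.571 -4.271 3.895
endloop
endfacet
facet normal 0.372 -0.211 0.904
outer loop
vertex 0.606 -4.496 4.24
vertex 1.571 -4.271 3.895
vertex 0.975 -3.516 4.317
endloop
endfacet

endsolid


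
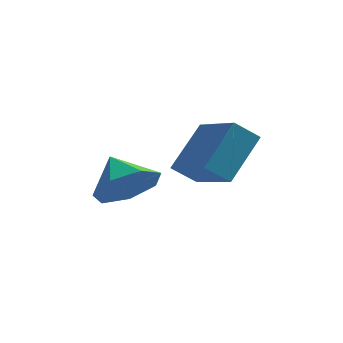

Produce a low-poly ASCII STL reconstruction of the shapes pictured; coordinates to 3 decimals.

solid 
facet normal 0.452 -0.709 -0.542
outer loop
vertex -1.247 -2.408 0.732
vertex -1.648 -2.013 -0.119
vertex -0.759 -1.789 0.329
endloop
endfacet
facet normal 0.298 0.345 0.890
outer loop
vertex -1.247 -2.408 0.732
vertex -0.759 -1.789 0.329
vertex -2.212 -1.127 0.559
endloop
endfacet
facet normal 0.452 -0.709 -0.542
outer loop
vertex -0.759 -1.789 0.329
vertex -1.648 -2.013 -0.119
vertex -0.941 -1.339 -0.411
endloop
endfacet
facet normal 0.432 0.814 0.389
outer loop
vertex -0.759 -1.789 0.329
vertex -0.941 -1.339 -0.411
vertex -2.212 -1.127 0.559
endloop
endfacet
facet normal 0.452 -0.709 -0.542
outer loop
vertex -0.941 -1.339 -0.411
vertex -1.648 -2.013 -0.119
vertex -1.655 -1.396 -0.931
endloop
endfacet
facet normal 0.040 0.986 -0.163
outer loop
vertex -0.941 -1.339 -0.411
vertex -1.655 -1.396 -0.931
vertex -2.212 -1.127 0.559
endloop
endfacet
facet normal 0.451 -0.709 -0.542
outer loop
vertex -1.655 -1.396 -0.931
vertex -1.648 -2.013 -0.119
vertex -2.364 -1.918 -0.839
endloop
endfacet
facet normal -0.584 0.732 -0.351
outer loop
vertex -1.655 -1.396 -0.931
vertex -2.364 -1.918 -0.839
vertex -2.212 -1.127 0.559
endloop
endfacet
facet normal 0.451 -0.709 -0.542
outer loop
vertex -2.364 -1.918 -0.839
vertex -1.648 -2.013 -0.119
vertex -2.534 -2.511 -0.205
endloop
endfacet
facet normal -0.969 0.243 -0.032
outer loop
vertex -2.364 -1.918 -0.839
vertex -2.534 -2.511 -0.205
vertex -2.212 -1.127 0.559
endloop
endfacet
facet normal 0.451 -0.708 -0.543
outer loop
vertex -2.534 -2.511 -0.205
vertex -1.648 -2.013 -0.119
vertex -2.036 -2.73 0.494
endloop
endfacet
facet normal -0.826 -0.113 0.553
outer loop
vertex -2.534 -2.511 -0.205
vertex -2.036 -2.73 0.494
vertex -2.212 -1.127 0.559
endloop
endfacet
facet normal 0.452 -0.708 -0.542
outer loop
vertex -2.036 -2.73 0.494
vertex -1.648 -2.013 -0.119
vertex -1.247 -2.408 0.732
endloop
endfacet
facet normal -0.263 -0.068 0.963
outer loop
vertex -2.036 -2.73 0.494
vertex -1.247 -2.408 0.732
vertex -2.212 -1.127 0.559
endloop
endfacet
facet normal -0.497 0.753 -0.431
outer loop
vertex 0.243 -1.165 1.897
vertex 0.927 -1.04 1.326
vertex -0.476 -2.271 0.793
endloop
endfacet
facet normal -0.761 -0.139 0.634
outer loop
vertex 0.493 -3.74 1.634
vertex 0.243 -1.165 1.897
vertex -0.476 -2.271 0.793
endloop
endfacet
facet normal -0.497 0.753 -0.431
outer loop
vertex -0.476 -2.271 0.793
vertex 0.927 -1.04 1.326
vertex 0.209 -2.146 0.222
endloop
endfacet
facet normal -0.418 -0.643 -0.642
outer loop
vertex 0.209 -2.146 0.222
vertex 0.493 -3.74 1.634
vertex -0.476 -2.271 0.793
endloop
endfacet
facet normal 0.418 0.643 0.642
outer loop
vertex 0.243 -1.165 1.897
vertex 1.896 -2.509 2.167
vertex 0.927 -1.04 1.326
endloop
endfacet
facet normal -0.761 -0.139 0.634
outer loop
vertex 1.211 -2.634 2.738
vertex 0.243 -1.165 1.897
vertex 0.493 -3.74 1.634
endloop
endfacet
facet normal 0.418 0.643 0.642
outer loop
vertex 1.211 -2.634 2.738
vertex 1.896 -2.509 2.167
vertex 0.243 -1.165 1.897
endloop
endfacet
facet normal 0.761 0.139 -0.634
outer loop
vertex 0.927 -1.04 1.326
vertex 1.896 -2.509 2.167
vertex 0.209 -2.146 0.222
endloop
endfacet
facet normal -0.418 -0.643 -0.642
outer loop
vertex 1.177 -3.615 1.063
vertex 0.493 -3.74 1.634
vertex 0.209 -2.146 0.222
endloop
endfacet
facet normal 0.761 0.138 -0.634
outer loop
vertex 0.209 -2.146 0.222
vertex 1.896 -2.509 2.167
vertex 1.177 -3.615 1.063
endloop
endfacet
facet normal 0.497 -0.753 0.431
outer loop
vertex 1.177 -3.615 1.063
vertex 1.211 -2.634 2.738
vertex 0.493 -3.74 1.634
endloop
endfacet
facet normal 0.497 -0.753 0.431
outer loop
vertex 1.896 -2.509 2.167
vertex 1.211 -2.634 2.738
vertex 1.177 -3.615 1.063
endloop
endfacet

endsolid


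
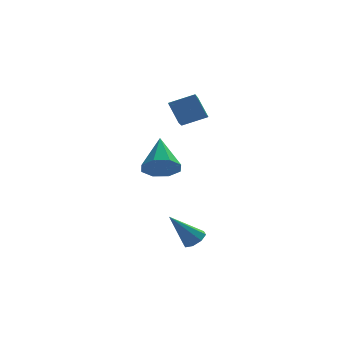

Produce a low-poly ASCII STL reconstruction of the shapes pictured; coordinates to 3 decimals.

solid 
facet normal 0.609 0.064 -0.790
outer loop
vertex 4.061 -2.747 -3.485
vertex 3.689 -2.971 -3.79
vertex 3.813 -2.474 -3.654
endloop
endfacet
facet normal 0.301 0.684 0.664
outer loop
vertex 4.061 -2.747 -3.485
vertex 3.813 -2.474 -3.654
vertex 2.731 -3.069 -2.55
endloop
endfacet
facet normal 0.611 0.064 -0.789
outer loop
vertex 3.813 -2.474 -3.654
vertex 3.689 -2.971 -3.79
vertex 3.493 -2.492 -3.903
endloop
endfacet
facet normal -0.252 0.933 0.256
outer loop
vertex 3.813 -2.474 -3.654
vertex 3.493 -2.492 -3.903
vertex 2.731 -3.069 -2.55
endloop
endfacet
facet normal 0.611 0.064 -0.789
outer loop
vertex 3.493 -2.492 -3.903
vertex 3.689 -2.971 -3.79
vertex 3.288 -2.79 -4.086
endloop
endfacet
facet normal -0.763 0.625 -0.163
outer loop
vertex 3.493 -2.492 -3.903
vertex 3.288 -2.79 -4.086
vertex 2.731 -3.069 -2.55
endloop
endfacet
facet normal 0.611 0.063 -0.789
outer loop
vertex 3.288 -2.79 -4.086
vertex 3.689 -2.971 -3.79
vertex 3.318 -3.195 -4.095
endloop
endfacet
facet normal -0.935 -0.061 -0.350
outer loop
vertex 3.288 -2.79 -4.086
vertex 3.318 -3.195 -4.095
vertex 2.731 -3.069 -2.55
endloop
endfacet
facet normal 0.611 0.063 -0.789
outer loop
vertex 3.318 -3.195 -4.095
vertex 3.689 -2.971 -3.79
vertex 3.566 -3.468 -3.925
endloop
endfacet
facet normal -0.663 -0.723 -0.193
outer loop
vertex 3.318 -3.195 -4.095
vertex 3.566 -3.468 -3.925
vertex 2.731 -3.069 -2.55
endloop
endfacet
facet normal 0.612 0.063 -0.788
outer loop
vertex 3.566 -3.468 -3.925
vertex 3.689 -2.971 -3.79
vertex 3.885 -3.45 -3.676
endloop
endfacet
facet normal -0.112 -0.970 0.214
outer loop
vertex 3.566 -3.468 -3.925
vertex 3.885 -3.45 -3.676
vertex 2.731 -3.069 -2.55
endloop
endfacet
facet normal 0.611 0.062 -0.790
outer loop
vertex 3.885 -3.45 -3.676
vertex 3.689 -2.971 -3.79
vertex 4.09 -3.151 -3.494
endloop
endfacet
facet normal 0.401 -0.661 0.634
outer loop
vertex 3.885 -3.45 -3.676
vertex 4.09 -3.151 -3.494
vertex 2.731 -3.069 -2.55
endloop
endfacet
facet normal 0.610 0.061 -0.790
outer loop
vertex 4.09 -3.151 -3.494
vertex 3.689 -2.971 -3.79
vertex 4.061 -2.747 -3.485
endloop
endfacet
facet normal 0.571 0.023 0.820
outer loop
vertex 4.09 -3.151 -3.494
vertex 4.061 -2.747 -3.485
vertex 2.731 -3.069 -2.55
endloop
endfacet
facet normal -0.925 0.021 -0.381
outer loop
vertex 3.17 1.662 1.74
vertex 3.403 2.759 1.235
vertex 3.534 1.165 0.828
endloop
endfacet
facet normal -0.189 -0.892 0.411
outer loop
vertex 4.597 1.141 1.265
vertex 3.17 1.662 1.74
vertex 3.534 1.165 0.828
endloop
endfacet
facet normal -0.925 0.021 -0.380
outer loop
vertex 3.534 1.165 0.828
vertex 3.403 2.759 1.235
vertex 3.766 2.262 0.323
endloop
endfacet
facet normal 0.331 -0.451 -0.829
outer loop
vertex 3.766 2.262 0.323
vertex 4.597 1.141 1.265
vertex 3.534 1.165 0.828
endloop
endfacet
facet normal -0.330 0.452 0.829
outer loop
vertex 3.17 1.662 1.74
vertex 4.466 2.735 1.672
vertex 3.403 2.759 1.235
endloop
endfacet
facet normal -0.189 -0.892 0.411
outer loop
vertex 4.234 1.638 2.177
vertex 3.17 1.662 1.74
vertex 4.597 1.141 1.265
endloop
endfacet
facet normal -0.330 0.451 0.829
outer loop
vertex 4.234 1.638 2.177
vertex 4.466 2.735 1.672
vertex 3.17 1.662 1.74
endloop
endfacet
facet normal 0.189 0.892 -0.411
outer loop
vertex 3.403 2.759 1.235
vertex 4.466 2.735 1.672
vertex 3.766 2.262 0.323
endloop
endfacet
facet normal 0.330 -0.452 -0.829
outer loop
vertex 4.83 2.238 0.76
vertex 4.597 1.141 1.265
vertex 3.766 2.262 0.323
endloop
endfacet
facet normal 0.189 0.892 -0.411
outer loop
vertex 3.766 2.262 0.323
vertex 4.466 2.735 1.672
vertex 4.83 2.238 0.76
endloop
endfacet
facet normal 0.925 -0.022 0.380
outer loop
vertex 4.83 2.238 0.76
vertex 4.234 1.638 2.177
vertex 4.597 1.141 1.265
endloop
endfacet
facet normal 0.925 -0.021 0.380
outer loop
vertex 4.466 2.735 1.672
vertex 4.234 1.638 2.177
vertex 4.83 2.238 0.76
endloop
endfacet
facet normal -0.051 -0.781 -0.623
outer loop
vertex 2.751 -2.758 -0.587
vertex 2.426 -3.187 -0.023
vertex 2.155 -2.72 -0.586
endloop
endfacet
facet normal 0.055 0.876 -0.479
outer loop
vertex 2.751 -2.758 -0.587
vertex 2.155 -2.72 -0.586
vertex 2.514 -1.853 1.043
endloop
endfacet
facet normal -0.053 -0.781 -0.622
outer loop
vertex 2.155 -2.72 -0.586
vertex 2.426 -3.187 -0.023
vertex 1.718 -2.955 -0.254
endloop
endfacet
facet normal -0.605 0.750 -0.266
outer loop
vertex 2.155 -2.72 -0.586
vertex 1.718 -2.955 -0.254
vertex 2.514 -1.853 1.043
endloop
endfacet
facet normal -0.052 -0.780 -0.624
outer loop
vertex 1.718 -2.955 -0.254
vertex 2.426 -3.187 -0.023
vertex 1.695 -3.327 0.213
endloop
endfacet
facet normal -0.900 0.362 0.244
outer loop
vertex 1.718 -2.955 -0.254
vertex 1.695 -3.327 0.213
vertex 2.514 -1.853 1.043
endloop
endfacet
facet normal -0.052 -0.780 -0.623
outer loop
vertex 1.695 -3.327 0.213
vertex 2.426 -3.187 -0.023
vertex 2.101 -3.616 0.541
endloop
endfacet
facet normal -0.653 -0.062 0.754
outer loop
vertex 1.695 -3.327 0.213
vertex 2.101 -3.616 0.541
vertex 2.514 -1.853 1.043
endloop
endfacet
facet normal -0.052 -0.780 -0.623
outer loop
vertex 2.101 -3.616 0.541
vertex 2.426 -3.187 -0.023
vertex 2.697 -3.655 0.54
endloop
endfacet
facet normal -0.016 -0.270 0.963
outer loop
vertex 2.101 -3.616 0.541
vertex 2.697 -3.655 0.54
vertex 2.514 -1.853 1.043
endloop
endfacet
facet normal -0.052 -0.780 -0.623
outer loop
vertex 2.697 -3.655 0.54
vertex 2.426 -3.187 -0.023
vertex 3.134 -3.419 0.208
endloop
endfacet
facet normal 0.647 -0.143 0.749
outer loop
vertex 2.697 -3.655 0.54
vertex 3.134 -3.419 0.208
vertex 2.514 -1.853 1.043
endloop
endfacet
facet normal -0.052 -0.779 -0.625
outer loop
vertex 3.134 -3.419 0.208
vertex 2.426 -3.187 -0.023
vertex 3.156 -3.047 -0.258
endloop
endfacet
facet normal 0.940 0.244 0.239
outer loop
vertex 3.134 -3.419 0.208
vertex 3.156 -3.047 -0.258
vertex 2.514 -1.853 1.043
endloop
endfacet
facet normal -0.051 -0.781 -0.623
outer loop
vertex 3.156 -3.047 -0.258
vertex 2.426 -3.187 -0.023
vertex 2.751 -2.758 -0.587
endloop
endfacet
facet normal 0.695 0.667 -0.269
outer loop
vertex 3.156 -3.047 -0.258
vertex 2.751 -2.758 -0.587
vertex 2.514 -1.853 1.043
endloop
endfacet

endsolid


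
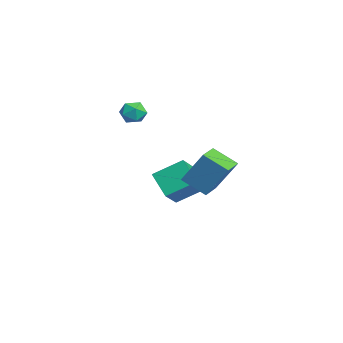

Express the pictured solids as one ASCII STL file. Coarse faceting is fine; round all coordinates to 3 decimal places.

solid 
facet normal -0.558 -0.654 0.511
outer loop
vertex -2.57 -2.48 1.193
vertex -2.269 -2.989 0.871
vertex -2.012 -2.757 1.448
endloop
endfacet
facet normal -0.440 -0.062 0.896
outer loop
vertex -2.57 -2.48 1.193
vertex -2.012 -2.757 1.448
vertex -2.09 -2.089 1.456
endloop
endfacet
facet normal -0.691 0.494 0.527
outer loop
vertex -2.57 -2.48 1.193
vertex -2.09 -2.089 1.456
vertex -2.396 -1.908 0.885
endloop
endfacet
facet normal -0.965 0.248 -0.085
outer loop
vertex -2.57 -2.48 1.193
vertex -2.396 -1.908 0.885
vertex -2.507 -2.465 0.523
endloop
endfacet
facet normal -0.882 -0.462 -0.093
outer loop
vertex -2.57 -2.48 1.193
vertex -2.507 -2.465 0.523
vertex -2.269 -2.989 0.871
endloop
endfacet
facet normal 0.265 0.019 0.964
outer loop
vertex -2.09 -2.089 1.456
vertex -2.012 -2.757 1.448
vertex -1.493 -2.355 1.297
endloop
endfacet
facet normal 0.075 -0.936 0.343
outer loop
vertex -2.012 -2.757 1.448
vertex -2.269 -2.989 0.871
vertex -1.604 -2.912 0.935
endloop
endfacet
facet normal -0.449 -0.627 -0.637
outer loop
vertex -2.269 -2.989 0.871
vertex -2.507 -2.465 0.523
vertex -1.91 -2.731 0.364
endloop
endfacet
facet normal -0.584 0.521 -0.622
outer loop
vertex -2.507 -2.465 0.523
vertex -2.396 -1.908 0.885
vertex -1.988 -2.063 0.372
endloop
endfacet
facet normal -0.142 0.919 0.367
outer loop
vertex -2.396 -1.908 0.885
vertex -2.09 -2.089 1.456
vertex -1.731 -1.831 0.949
endloop
endfacet
facet normal 0.965 -0.248 0.085
outer loop
vertex -1.43 -2.34 0.627
vertex -1.493 -2.355 1.297
vertex -1.604 -2.912 0.935
endloop
endfacet
facet normal 0.691 -0.494 -0.527
outer loop
vertex -1.43 -2.34 0.627
vertex -1.604 -2.912 0.935
vertex -1.91 -2.731 0.364
endloop
endfacet
facet normal 0.440 0.062 -0.896
outer loop
vertex -1.43 -2.34 0.627
vertex -1.91 -2.731 0.364
vertex -1.988 -2.063 0.372
endloop
endfacet
facet normal 0.558 0.654 -0.511
outer loop
vertex -1.43 -2.34 0.627
vertex -1.988 -2.063 0.372
vertex -1.731 -1.831 0.949
endloop
endfacet
facet normal 0.882 0.462 0.093
outer loop
vertex -1.43 -2.34 0.627
vertex -1.731 -1.831 0.949
vertex -1.493 -2.355 1.297
endloop
endfacet
facet normal 0.584 -0.521 0.622
outer loop
vertex -1.604 -2.912 0.935
vertex -1.493 -2.355 1.297
vertex -2.012 -2.757 1.448
endloop
endfacet
facet normal 0.142 -0.919 -0.367
outer loop
vertex -1.91 -2.731 0.364
vertex -1.604 -2.912 0.935
vertex -2.269 -2.989 0.871
endloop
endfacet
facet normal -0.265 -0.019 -0.964
outer loop
vertex -1.988 -2.063 0.372
vertex -1.91 -2.731 0.364
vertex -2.507 -2.465 0.523
endloop
endfacet
facet normal -0.075 0.936 -0.343
outer loop
vertex -1.731 -1.831 0.949
vertex -1.988 -2.063 0.372
vertex -2.396 -1.908 0.885
endloop
endfacet
facet normal 0.449 0.627 0.637
outer loop
vertex -1.493 -2.355 1.297
vertex -1.731 -1.831 0.949
vertex -2.09 -2.089 1.456
endloop
endfacet
facet normal -0.675 0.432 -0.598
outer loop
vertex -3.846 -0.903 -4.053
vertex -3.719 0.463 -3.209
vertex -2.752 -0.446 -4.956
endloop
endfacet
facet normal -0.079 -0.848 -0.525
outer loop
vertex -1.821 -1.043 -4.131
vertex -3.846 -0.903 -4.053
vertex -2.752 -0.446 -4.956
endloop
endfacet
facet normal -0.674 0.433 -0.598
outer loop
vertex -2.752 -0.446 -4.956
vertex -3.719 0.463 -3.209
vertex -2.625 0.919 -4.112
endloop
endfacet
facet normal 0.734 0.307 -0.606
outer loop
vertex -2.625 0.919 -4.112
vertex -1.821 -1.043 -4.131
vertex -2.752 -0.446 -4.956
endloop
endfacet
facet normal -0.734 -0.306 0.606
outer loop
vertex -3.846 -0.903 -4.053
vertex -2.788 -0.134 -2.384
vertex -3.719 0.463 -3.209
endloop
endfacet
facet normal -0.079 -0.848 -0.524
outer loop
vertex -2.915 -1.499 -3.228
vertex -3.846 -0.903 -4.053
vertex -1.821 -1.043 -4.131
endloop
endfacet
facet normal -0.734 -0.307 0.606
outer loop
vertex -2.915 -1.499 -3.228
vertex -2.788 -0.134 -2.384
vertex -3.846 -0.903 -4.053
endloop
endfacet
facet normal 0.079 0.848 0.524
outer loop
vertex -3.719 0.463 -3.209
vertex -2.788 -0.134 -2.384
vertex -2.625 0.919 -4.112
endloop
endfacet
facet normal 0.734 0.307 -0.606
outer loop
vertex -1.694 0.323 -3.287
vertex -1.821 -1.043 -4.131
vertex -2.625 0.919 -4.112
endloop
endfacet
facet normal 0.078 0.848 0.524
outer loop
vertex -2.625 0.919 -4.112
vertex -2.788 -0.134 -2.384
vertex -1.694 0.323 -3.287
endloop
endfacet
facet normal 0.674 -0.433 0.599
outer loop
vertex -1.694 0.323 -3.287
vertex -2.915 -1.499 -3.228
vertex -1.821 -1.043 -4.131
endloop
endfacet
facet normal 0.675 -0.433 0.598
outer loop
vertex -2.788 -0.134 -2.384
vertex -2.915 -1.499 -3.228
vertex -1.694 0.323 -3.287
endloop
endfacet
facet normal -0.268 -0.455 -0.849
outer loop
vertex 2.197 -0.94 -1.471
vertex 1.284 -0.383 -1.481
vertex 2.783 0.006 -2.162
endloop
endfacet
facet normal 0.853 -0.521 0.010
outer loop
vertex 3.276 0.843 -0.599
vertex 2.197 -0.94 -1.471
vertex 2.783 0.006 -2.162
endloop
endfacet
facet normal -0.268 -0.454 -0.850
outer loop
vertex 2.783 0.006 -2.162
vertex 1.284 -0.383 -1.481
vertex 1.87 0.564 -2.172
endloop
endfacet
facet normal 0.447 0.722 -0.528
outer loop
vertex 1.87 0.564 -2.172
vertex 3.276 0.843 -0.599
vertex 2.783 0.006 -2.162
endloop
endfacet
facet normal -0.447 -0.723 0.528
outer loop
vertex 2.197 -0.94 -1.471
vertex 1.777 0.454 0.082
vertex 1.284 -0.383 -1.481
endloop
endfacet
facet normal 0.853 -0.521 0.010
outer loop
vertex 2.69 -0.104 0.092
vertex 2.197 -0.94 -1.471
vertex 3.276 0.843 -0.599
endloop
endfacet
facet normal -0.447 -0.722 0.527
outer loop
vertex 2.69 -0.104 0.092
vertex 1.777 0.454 0.082
vertex 2.197 -0.94 -1.471
endloop
endfacet
facet normal -0.854 0.521 -0.010
outer loop
vertex 1.284 -0.383 -1.481
vertex 1.777 0.454 0.082
vertex 1.87 0.564 -2.172
endloop
endfacet
facet normal 0.447 0.723 -0.527
outer loop
vertex 2.363 1.4 -0.609
vertex 3.276 0.843 -0.599
vertex 1.87 0.564 -2.172
endloop
endfacet
facet normal -0.853 0.521 -0.010
outer loop
vertex 1.87 0.564 -2.172
vertex 1.777 0.454 0.082
vertex 2.363 1.4 -0.609
endloop
endfacet
facet normal 0.268 0.454 0.850
outer loop
vertex 2.363 1.4 -0.609
vertex 2.69 -0.104 0.092
vertex 3.276 0.843 -0.599
endloop
endfacet
facet normal 0.268 0.454 0.849
outer loop
vertex 1.777 0.454 0.082
vertex 2.69 -0.104 0.092
vertex 2.363 1.4 -0.609
endloop
endfacet

endsolid


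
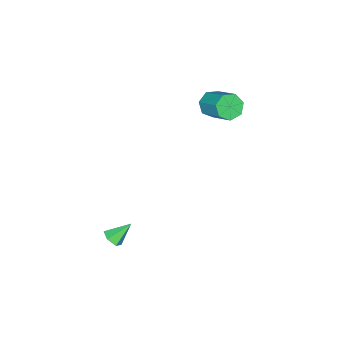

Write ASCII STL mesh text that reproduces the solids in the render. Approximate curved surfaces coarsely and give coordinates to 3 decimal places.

solid 
facet normal 0.580 -0.429 -0.692
outer loop
vertex 4.422 -3.099 -2.724
vertex 3.998 -3.137 -3.056
vertex 4.31 -2.697 -3.067
endloop
endfacet
facet normal 0.524 0.633 0.571
outer loop
vertex 4.422 -3.099 -2.724
vertex 4.31 -2.697 -3.067
vertex 3.302 -2.623 -2.224
endloop
endfacet
facet normal 0.580 -0.428 -0.693
outer loop
vertex 4.31 -2.697 -3.067
vertex 3.998 -3.137 -3.056
vertex 3.886 -2.735 -3.398
endloop
endfacet
facet normal -0.011 0.995 -0.100
outer loop
vertex 4.31 -2.697 -3.067
vertex 3.886 -2.735 -3.398
vertex 3.302 -2.623 -2.224
endloop
endfacet
facet normal 0.579 -0.429 -0.694
outer loop
vertex 3.886 -2.735 -3.398
vertex 3.998 -3.137 -3.056
vertex 3.573 -3.175 -3.387
endloop
endfacet
facet normal -0.744 0.519 -0.420
outer loop
vertex 3.886 -2.735 -3.398
vertex 3.573 -3.175 -3.387
vertex 3.302 -2.623 -2.224
endloop
endfacet
facet normal 0.579 -0.429 -0.694
outer loop
vertex 3.573 -3.175 -3.387
vertex 3.998 -3.137 -3.056
vertex 3.685 -3.577 -3.045
endloop
endfacet
facet normal -0.945 -0.321 -0.068
outer loop
vertex 3.573 -3.175 -3.387
vertex 3.685 -3.577 -3.045
vertex 3.302 -2.623 -2.224
endloop
endfacet
facet normal 0.579 -0.429 -0.693
outer loop
vertex 3.685 -3.577 -3.045
vertex 3.998 -3.137 -3.056
vertex 4.11 -3.54 -2.713
endloop
endfacet
facet normal -0.411 -0.684 0.603
outer loop
vertex 3.685 -3.577 -3.045
vertex 4.11 -3.54 -2.713
vertex 3.302 -2.623 -2.224
endloop
endfacet
facet normal 0.581 -0.428 -0.693
outer loop
vertex 4.11 -3.54 -2.713
vertex 3.998 -3.137 -3.056
vertex 4.422 -3.099 -2.724
endloop
endfacet
facet normal 0.324 -0.206 0.923
outer loop
vertex 4.11 -3.54 -2.713
vertex 4.422 -3.099 -2.724
vertex 3.302 -2.623 -2.224
endloop
endfacet
facet normal -0.293 -0.784 -0.548
outer loop
vertex -1.71 -2.436 2.081
vertex -2.388 -2.338 2.303
vertex -2.059 -2.058 1.727
endloop
endfacet
facet normal 0.776 0.141 -0.614
outer loop
vertex -1.71 -2.436 2.081
vertex -2.059 -2.058 1.727
vertex -1.234 -1.159 2.976
endloop
endfacet
facet normal 0.776 0.141 -0.614
outer loop
vertex -1.234 -1.159 2.976
vertex -2.059 -2.058 1.727
vertex -1.583 -0.781 2.622
endloop
endfacet
facet normal 0.291 0.783 0.549
outer loop
vertex -1.234 -1.159 2.976
vertex -1.583 -0.781 2.622
vertex -1.912 -1.062 3.197
endloop
endfacet
facet normal -0.293 -0.784 -0.548
outer loop
vertex -2.059 -2.058 1.727
vertex -2.388 -2.338 2.303
vertex -2.656 -1.891 1.807
endloop
endfacet
facet normal 0.046 0.562 -0.826
outer loop
vertex -2.059 -2.058 1.727
vertex -2.656 -1.891 1.807
vertex -1.583 -0.781 2.622
endloop
endfacet
facet normal 0.048 0.561 -0.827
outer loop
vertex -1.583 -0.781 2.622
vertex -2.656 -1.891 1.807
vertex -2.18 -0.614 2.701
endloop
endfacet
facet normal 0.292 0.783 0.550
outer loop
vertex -1.583 -0.781 2.622
vertex -2.18 -0.614 2.701
vertex -1.912 -1.062 3.197
endloop
endfacet
facet normal -0.292 -0.784 -0.549
outer loop
vertex -2.656 -1.891 1.807
vertex -2.388 -2.338 2.303
vertex -3.051 -2.061 2.26
endloop
endfacet
facet normal -0.718 0.559 -0.416
outer loop
vertex -2.656 -1.891 1.807
vertex -3.051 -2.061 2.26
vertex -2.18 -0.614 2.701
endloop
endfacet
facet normal -0.718 0.559 -0.416
outer loop
vertex -2.18 -0.614 2.701
vertex -3.051 -2.061 2.26
vertex -2.575 -0.784 3.154
endloop
endfacet
facet normal 0.293 0.783 0.549
outer loop
vertex -2.18 -0.614 2.701
vertex -2.575 -0.784 3.154
vertex -1.912 -1.062 3.197
endloop
endfacet
facet normal -0.292 -0.783 -0.549
outer loop
vertex -3.051 -2.061 2.26
vertex -2.388 -2.338 2.303
vertex -2.947 -2.44 2.745
endloop
endfacet
facet normal -0.942 0.136 0.308
outer loop
vertex -3.051 -2.061 2.26
vertex -2.947 -2.44 2.745
vertex -2.575 -0.784 3.154
endloop
endfacet
facet normal -0.942 0.136 0.307
outer loop
vertex -2.575 -0.784 3.154
vertex -2.947 -2.44 2.745
vertex -2.471 -1.163 3.64
endloop
endfacet
facet normal 0.293 0.783 0.548
outer loop
vertex -2.575 -0.784 3.154
vertex -2.471 -1.163 3.64
vertex -1.912 -1.062 3.197
endloop
endfacet
facet normal -0.292 -0.783 -0.550
outer loop
vertex -2.947 -2.44 2.745
vertex -2.388 -2.338 2.303
vertex -2.422 -2.743 2.898
endloop
endfacet
facet normal -0.458 -0.390 0.799
outer loop
vertex -2.947 -2.44 2.745
vertex -2.422 -2.743 2.898
vertex -2.471 -1.163 3.64
endloop
endfacet
facet normal -0.457 -0.390 0.800
outer loop
vertex -2.471 -1.163 3.64
vertex -2.422 -2.743 2.898
vertex -1.946 -1.466 3.792
endloop
endfacet
facet normal 0.293 0.783 0.548
outer loop
vertex -2.471 -1.163 3.64
vertex -1.946 -1.466 3.792
vertex -1.912 -1.062 3.197
endloop
endfacet
facet normal -0.293 -0.783 -0.549
outer loop
vertex -2.422 -2.743 2.898
vertex -2.388 -2.338 2.303
vertex -1.872 -2.741 2.602
endloop
endfacet
facet normal 0.373 -0.621 0.689
outer loop
vertex -2.422 -2.743 2.898
vertex -1.872 -2.741 2.602
vertex -1.946 -1.466 3.792
endloop
endfacet
facet normal 0.371 -0.622 0.689
outer loop
vertex -1.946 -1.466 3.792
vertex -1.872 -2.741 2.602
vertex -1.395 -1.464 3.497
endloop
endfacet
facet normal 0.291 0.784 0.549
outer loop
vertex -1.946 -1.466 3.792
vertex -1.395 -1.464 3.497
vertex -1.912 -1.062 3.197
endloop
endfacet
facet normal -0.293 -0.783 -0.549
outer loop
vertex -1.872 -2.741 2.602
vertex -2.388 -2.338 2.303
vertex -1.71 -2.436 2.081
endloop
endfacet
facet normal 0.921 -0.386 0.060
outer loop
vertex -1.872 -2.741 2.602
vertex -1.71 -2.436 2.081
vertex -1.395 -1.464 3.497
endloop
endfacet
facet normal 0.921 -0.385 0.059
outer loop
vertex -1.395 -1.464 3.497
vertex -1.71 -2.436 2.081
vertex -1.234 -1.159 2.976
endloop
endfacet
facet normal 0.291 0.784 0.549
outer loop
vertex -1.395 -1.464 3.497
vertex -1.234 -1.159 2.976
vertex -1.912 -1.062 3.197
endloop
endfacet

endsolid


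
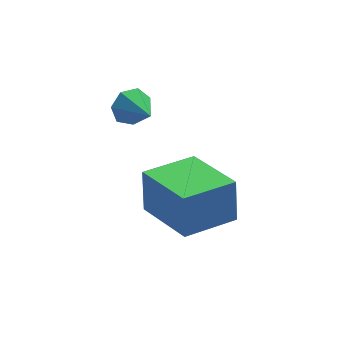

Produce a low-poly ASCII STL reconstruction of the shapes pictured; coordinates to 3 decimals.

solid 
facet normal -0.938 -0.322 0.129
outer loop
vertex -1.925 1.61 0.809
vertex -2.68 3.597 0.284
vertex -1.985 1.203 -0.645
endloop
endfacet
facet normal 0.345 -0.908 0.240
outer loop
vertex -0.24 1.803 -0.884
vertex -1.925 1.61 0.809
vertex -1.985 1.203 -0.645
endloop
endfacet
facet normal -0.938 -0.322 0.129
outer loop
vertex -1.985 1.203 -0.645
vertex -2.68 3.597 0.284
vertex -2.74 3.191 -1.169
endloop
endfacet
facet normal -0.039 -0.269 -0.962
outer loop
vertex -2.74 3.191 -1.169
vertex -0.24 1.803 -0.884
vertex -1.985 1.203 -0.645
endloop
endfacet
facet normal 0.039 0.269 0.962
outer loop
vertex -1.925 1.61 0.809
vertex -0.935 4.197 0.045
vertex -2.68 3.597 0.284
endloop
endfacet
facet normal 0.345 -0.908 0.239
outer loop
vertex -0.18 2.209 0.569
vertex -1.925 1.61 0.809
vertex -0.24 1.803 -0.884
endloop
endfacet
facet normal 0.040 0.269 0.962
outer loop
vertex -0.18 2.209 0.569
vertex -0.935 4.197 0.045
vertex -1.925 1.61 0.809
endloop
endfacet
facet normal -0.345 0.908 -0.239
outer loop
vertex -2.68 3.597 0.284
vertex -0.935 4.197 0.045
vertex -2.74 3.191 -1.169
endloop
endfacet
facet normal -0.040 -0.269 -0.962
outer loop
vertex -0.995 3.79 -1.409
vertex -0.24 1.803 -0.884
vertex -2.74 3.191 -1.169
endloop
endfacet
facet normal -0.345 0.908 -0.240
outer loop
vertex -2.74 3.191 -1.169
vertex -0.935 4.197 0.045
vertex -0.995 3.79 -1.409
endloop
endfacet
facet normal 0.938 0.322 -0.129
outer loop
vertex -0.995 3.79 -1.409
vertex -0.18 2.209 0.569
vertex -0.24 1.803 -0.884
endloop
endfacet
facet normal 0.938 0.322 -0.129
outer loop
vertex -0.935 4.197 0.045
vertex -0.18 2.209 0.569
vertex -0.995 3.79 -1.409
endloop
endfacet
facet normal -0.282 0.878 -0.387
outer loop
vertex -2.339 4.207 2.483
vertex -2.84 4.241 2.926
vertex -2.213 4.469 2.986
endloop
endfacet
facet normal 0.962 -0.249 -0.111
outer loop
vertex -2.339 4.207 2.483
vertex -2.213 4.469 2.986
vertex -2.5 3.179 3.394
endloop
endfacet
facet normal -0.282 0.878 -0.387
outer loop
vertex -2.213 4.469 2.986
vertex -2.84 4.241 2.926
vertex -2.559 4.56 3.444
endloop
endfacet
facet normal 0.799 0.012 0.601
outer loop
vertex -2.213 4.469 2.986
vertex -2.559 4.56 3.444
vertex -2.5 3.179 3.394
endloop
endfacet
facet normal -0.282 0.878 -0.388
outer loop
vertex -2.559 4.56 3.444
vertex -2.84 4.241 2.926
vertex -3.117 4.411 3.512
endloop
endfacet
facet normal 0.129 -0.030 0.991
outer loop
vertex -2.559 4.56 3.444
vertex -3.117 4.411 3.512
vertex -2.5 3.179 3.394
endloop
endfacet
facet normal -0.282 0.878 -0.388
outer loop
vertex -3.117 4.411 3.512
vertex -2.84 4.241 2.926
vertex -3.466 4.134 3.139
endloop
endfacet
facet normal -0.543 -0.345 0.765
outer loop
vertex -3.117 4.411 3.512
vertex -3.466 4.134 3.139
vertex -2.5 3.179 3.394
endloop
endfacet
facet normal -0.281 0.879 -0.385
outer loop
vertex -3.466 4.134 3.139
vertex -2.84 4.241 2.926
vertex -3.344 3.939 2.605
endloop
endfacet
facet normal -0.712 -0.696 0.091
outer loop
vertex -3.466 4.134 3.139
vertex -3.344 3.939 2.605
vertex -2.5 3.179 3.394
endloop
endfacet
facet normal -0.281 0.879 -0.386
outer loop
vertex -3.344 3.939 2.605
vertex -2.84 4.241 2.926
vertex -2.843 3.971 2.313
endloop
endfacet
facet normal -0.250 -0.817 -0.519
outer loop
vertex -3.344 3.939 2.605
vertex -2.843 3.971 2.313
vertex -2.5 3.179 3.394
endloop
endfacet
facet normal -0.281 0.879 -0.386
outer loop
vertex -2.843 3.971 2.313
vertex -2.84 4.241 2.926
vertex -2.339 4.207 2.483
endloop
endfacet
facet normal 0.495 -0.618 -0.610
outer loop
vertex -2.843 3.971 2.313
vertex -2.339 4.207 2.483
vertex -2.5 3.179 3.394
endloop
endfacet

endsolid


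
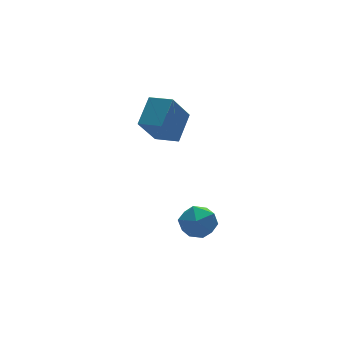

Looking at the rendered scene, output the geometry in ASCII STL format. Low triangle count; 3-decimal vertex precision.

solid 
facet normal -0.543 -0.244 0.804
outer loop
vertex 1.612 1.55 4.85
vertex 0.919 2.46 4.658
vertex 0.687 0.654 3.953
endloop
endfacet
facet normal 0.598 -0.784 0.166
outer loop
vertex 1.681 1.1 2.482
vertex 1.612 1.55 4.85
vertex 0.687 0.654 3.953
endloop
endfacet
facet normal -0.543 -0.244 0.803
outer loop
vertex 0.687 0.654 3.953
vertex 0.919 2.46 4.658
vertex -0.007 1.564 3.76
endloop
endfacet
facet normal -0.590 -0.571 -0.571
outer loop
vertex -0.007 1.564 3.76
vertex 1.681 1.1 2.482
vertex 0.687 0.654 3.953
endloop
endfacet
facet normal 0.590 0.570 0.572
outer loop
vertex 1.612 1.55 4.85
vertex 1.913 2.906 3.187
vertex 0.919 2.46 4.658
endloop
endfacet
facet normal 0.598 -0.784 0.166
outer loop
vertex 2.607 1.996 3.38
vertex 1.612 1.55 4.85
vertex 1.681 1.1 2.482
endloop
endfacet
facet normal 0.589 0.571 0.572
outer loop
vertex 2.607 1.996 3.38
vertex 1.913 2.906 3.187
vertex 1.612 1.55 4.85
endloop
endfacet
facet normal -0.598 0.784 -0.166
outer loop
vertex 0.919 2.46 4.658
vertex 1.913 2.906 3.187
vertex -0.007 1.564 3.76
endloop
endfacet
facet normal -0.590 -0.570 -0.572
outer loop
vertex 0.988 2.01 2.29
vertex 1.681 1.1 2.482
vertex -0.007 1.564 3.76
endloop
endfacet
facet normal -0.598 0.784 -0.167
outer loop
vertex -0.007 1.564 3.76
vertex 1.913 2.906 3.187
vertex 0.988 2.01 2.29
endloop
endfacet
facet normal 0.543 0.244 -0.803
outer loop
vertex 0.988 2.01 2.29
vertex 2.607 1.996 3.38
vertex 1.681 1.1 2.482
endloop
endfacet
facet normal 0.543 0.244 -0.804
outer loop
vertex 1.913 2.906 3.187
vertex 2.607 1.996 3.38
vertex 0.988 2.01 2.29
endloop
endfacet
facet normal -0.612 -0.080 0.787
outer loop
vertex 0.78 -0.728 -1.082
vertex 1.262 -1.513 -0.787
vertex 1.535 -0.636 -0.485
endloop
endfacet
facet normal -0.539 0.601 0.589
outer loop
vertex 0.78 -0.728 -1.082
vertex 1.535 -0.636 -0.485
vertex 1.422 -0.017 -1.22
endloop
endfacet
facet normal -0.748 0.658 -0.090
outer loop
vertex 0.78 -0.728 -1.082
vertex 1.422 -0.017 -1.22
vertex 1.078 -0.512 -1.977
endloop
endfacet
facet normal -0.950 0.011 -0.314
outer loop
vertex 0.78 -0.728 -1.082
vertex 1.078 -0.512 -1.977
vertex 0.979 -1.437 -1.709
endloop
endfacet
facet normal -0.866 -0.445 0.229
outer loop
vertex 0.78 -0.728 -1.082
vertex 0.979 -1.437 -1.709
vertex 1.262 -1.513 -0.787
endloop
endfacet
facet normal 0.154 0.767 0.623
outer loop
vertex 1.422 -0.017 -1.22
vertex 1.535 -0.636 -0.485
vertex 2.301 -0.363 -1.011
endloop
endfacet
facet normal 0.036 -0.335 0.941
outer loop
vertex 1.535 -0.636 -0.485
vertex 1.262 -1.513 -0.787
vertex 2.202 -1.288 -0.743
endloop
endfacet
facet normal -0.374 -0.927 0.038
outer loop
vertex 1.262 -1.513 -0.787
vertex 0.979 -1.437 -1.709
vertex 1.858 -1.783 -1.5
endloop
endfacet
facet normal -0.509 -0.189 -0.840
outer loop
vertex 0.979 -1.437 -1.709
vertex 1.078 -0.512 -1.977
vertex 1.745 -1.164 -2.235
endloop
endfacet
facet normal -0.183 0.859 -0.478
outer loop
vertex 1.078 -0.512 -1.977
vertex 1.422 -0.017 -1.22
vertex 2.018 -0.287 -1.933
endloop
endfacet
facet normal 0.950 -0.011 0.314
outer loop
vertex 2.5 -1.072 -1.638
vertex 2.301 -0.363 -1.011
vertex 2.202 -1.288 -0.743
endloop
endfacet
facet normal 0.748 -0.658 0.090
outer loop
vertex 2.5 -1.072 -1.638
vertex 2.202 -1.288 -0.743
vertex 1.858 -1.783 -1.5
endloop
endfacet
facet normal 0.539 -0.601 -0.589
outer loop
vertex 2.5 -1.072 -1.638
vertex 1.858 -1.783 -1.5
vertex 1.745 -1.164 -2.235
endloop
endfacet
facet normal 0.612 0.080 -0.787
outer loop
vertex 2.5 -1.072 -1.638
vertex 1.745 -1.164 -2.235
vertex 2.018 -0.287 -1.933
endloop
endfacet
facet normal 0.866 0.445 -0.229
outer loop
vertex 2.5 -1.072 -1.638
vertex 2.018 -0.287 -1.933
vertex 2.301 -0.363 -1.011
endloop
endfacet
facet normal 0.509 0.189 0.840
outer loop
vertex 2.202 -1.288 -0.743
vertex 2.301 -0.363 -1.011
vertex 1.535 -0.636 -0.485
endloop
endfacet
facet normal 0.183 -0.859 0.478
outer loop
vertex 1.858 -1.783 -1.5
vertex 2.202 -1.288 -0.743
vertex 1.262 -1.513 -0.787
endloop
endfacet
facet normal -0.154 -0.767 -0.623
outer loop
vertex 1.745 -1.164 -2.235
vertex 1.858 -1.783 -1.5
vertex 0.979 -1.437 -1.709
endloop
endfacet
facet normal -0.036 0.335 -0.941
outer loop
vertex 2.018 -0.287 -1.933
vertex 1.745 -1.164 -2.235
vertex 1.078 -0.512 -1.977
endloop
endfacet
facet normal 0.374 0.927 -0.038
outer loop
vertex 2.301 -0.363 -1.011
vertex 2.018 -0.287 -1.933
vertex 1.422 -0.017 -1.22
endloop
endfacet

endsolid
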